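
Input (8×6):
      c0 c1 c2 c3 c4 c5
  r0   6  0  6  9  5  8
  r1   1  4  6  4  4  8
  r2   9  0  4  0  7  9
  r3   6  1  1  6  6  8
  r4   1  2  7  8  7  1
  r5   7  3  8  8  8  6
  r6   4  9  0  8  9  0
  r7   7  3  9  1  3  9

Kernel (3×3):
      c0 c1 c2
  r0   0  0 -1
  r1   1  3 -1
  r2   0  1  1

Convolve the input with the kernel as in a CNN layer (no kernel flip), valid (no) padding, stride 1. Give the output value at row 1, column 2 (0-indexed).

The receptive field on the input at this output position is [6 4 4 / 4 0 7 / 1 6 6]. Elementwise product with the kernel and sum: 4·-1 + 4·1 + 0·3 + 7·-1 + 6·1 + 6·1.

5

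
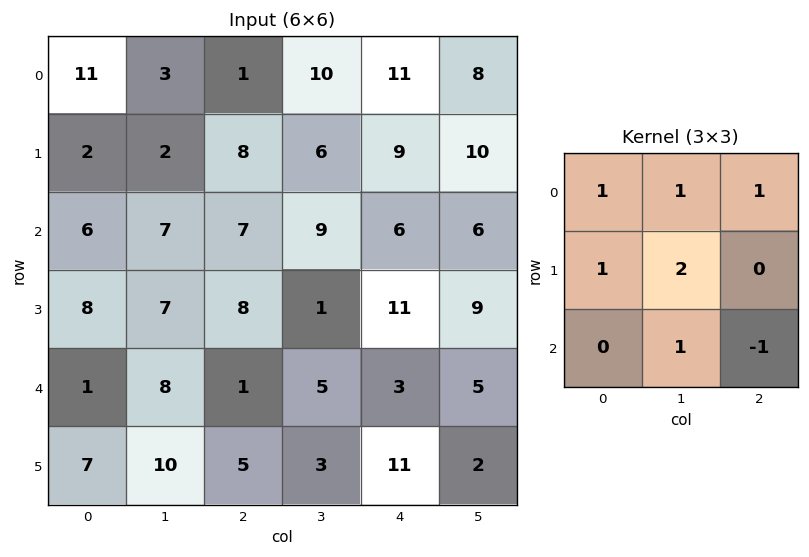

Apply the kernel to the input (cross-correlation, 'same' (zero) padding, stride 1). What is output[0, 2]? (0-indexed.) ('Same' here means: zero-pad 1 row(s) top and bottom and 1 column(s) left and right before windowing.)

The receptive field on the zero-padded input at this output position is [0 0 0 / 3 1 10 / 2 8 6]. Elementwise product with the kernel and sum: 0·1 + 0·1 + 0·1 + 3·1 + 1·2 + 8·1 + 6·-1.

7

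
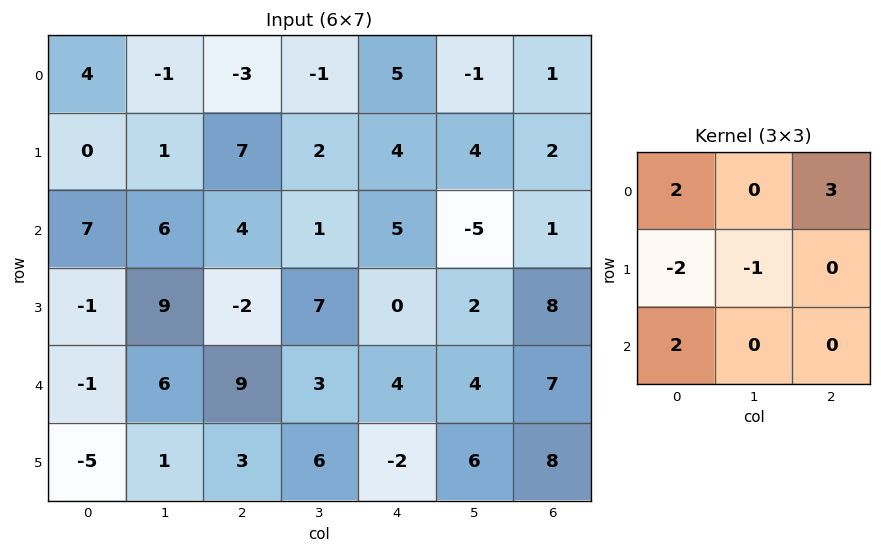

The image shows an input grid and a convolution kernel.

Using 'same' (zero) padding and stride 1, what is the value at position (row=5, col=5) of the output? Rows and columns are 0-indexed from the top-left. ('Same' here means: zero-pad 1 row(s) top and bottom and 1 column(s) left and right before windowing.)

The receptive field on the zero-padded input at this output position is [4 4 7 / -2 6 8 / 0 0 0]. Elementwise product with the kernel and sum: 4·2 + 7·3 + -2·-2 + 6·-1 + 0·2.

27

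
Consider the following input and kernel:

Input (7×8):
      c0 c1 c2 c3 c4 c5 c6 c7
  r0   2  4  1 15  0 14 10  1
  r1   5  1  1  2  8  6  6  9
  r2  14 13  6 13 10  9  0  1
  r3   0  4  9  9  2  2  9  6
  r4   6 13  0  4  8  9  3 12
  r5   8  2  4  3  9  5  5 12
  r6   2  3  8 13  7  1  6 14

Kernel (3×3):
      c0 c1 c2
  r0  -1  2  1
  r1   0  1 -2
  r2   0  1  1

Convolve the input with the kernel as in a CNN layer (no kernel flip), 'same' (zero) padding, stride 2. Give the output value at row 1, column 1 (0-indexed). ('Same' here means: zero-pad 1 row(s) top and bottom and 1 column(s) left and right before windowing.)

1

The receptive field on the zero-padded input at this output position is [1 1 2 / 13 6 13 / 4 9 9]. Elementwise product with the kernel and sum: 1·-1 + 1·2 + 2·1 + 6·1 + 13·-2 + 9·1 + 9·1.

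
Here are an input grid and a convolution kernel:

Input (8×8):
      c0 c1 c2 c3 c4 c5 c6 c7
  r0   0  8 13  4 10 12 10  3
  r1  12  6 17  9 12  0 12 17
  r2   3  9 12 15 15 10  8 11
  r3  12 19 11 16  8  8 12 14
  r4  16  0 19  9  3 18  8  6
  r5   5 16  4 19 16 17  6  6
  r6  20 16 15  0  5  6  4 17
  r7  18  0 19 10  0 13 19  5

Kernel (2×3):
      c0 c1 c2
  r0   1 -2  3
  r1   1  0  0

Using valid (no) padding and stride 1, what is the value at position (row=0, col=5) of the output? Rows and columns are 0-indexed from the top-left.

1

The receptive field on the input at this output position is [12 10 3 / 0 12 17]. Elementwise product with the kernel and sum: 12·1 + 10·-2 + 3·3 + 0·1.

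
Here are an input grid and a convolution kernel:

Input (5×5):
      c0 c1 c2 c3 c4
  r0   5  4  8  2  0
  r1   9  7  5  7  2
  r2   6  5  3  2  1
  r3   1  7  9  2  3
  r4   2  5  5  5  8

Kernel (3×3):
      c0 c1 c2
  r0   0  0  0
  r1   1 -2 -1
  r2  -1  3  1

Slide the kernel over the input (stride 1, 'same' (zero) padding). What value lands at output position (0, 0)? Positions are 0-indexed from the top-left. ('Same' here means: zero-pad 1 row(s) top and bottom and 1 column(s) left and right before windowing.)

20

The receptive field on the zero-padded input at this output position is [0 0 0 / 0 5 4 / 0 9 7]. Elementwise product with the kernel and sum: 0·1 + 5·-2 + 4·-1 + 0·-1 + 9·3 + 7·1.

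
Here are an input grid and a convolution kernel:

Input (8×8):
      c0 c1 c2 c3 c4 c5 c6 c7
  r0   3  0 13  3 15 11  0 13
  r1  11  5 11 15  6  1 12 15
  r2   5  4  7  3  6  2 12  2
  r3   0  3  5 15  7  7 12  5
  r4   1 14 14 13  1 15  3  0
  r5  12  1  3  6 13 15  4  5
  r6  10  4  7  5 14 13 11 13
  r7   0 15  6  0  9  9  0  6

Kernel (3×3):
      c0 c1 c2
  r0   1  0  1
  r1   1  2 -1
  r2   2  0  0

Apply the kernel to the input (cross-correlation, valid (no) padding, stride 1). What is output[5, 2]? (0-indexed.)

The receptive field on the input at this output position is [3 6 13 / 7 5 14 / 6 0 9]. Elementwise product with the kernel and sum: 3·1 + 13·1 + 7·1 + 5·2 + 14·-1 + 6·2.

31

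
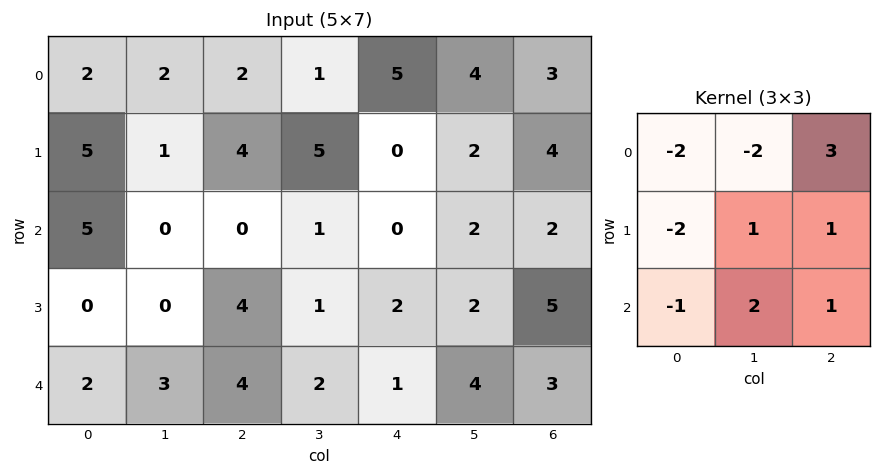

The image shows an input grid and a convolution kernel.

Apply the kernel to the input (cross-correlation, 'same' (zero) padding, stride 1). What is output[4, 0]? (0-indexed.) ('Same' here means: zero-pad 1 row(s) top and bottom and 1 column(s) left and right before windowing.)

5

The receptive field on the zero-padded input at this output position is [0 0 0 / 0 2 3 / 0 0 0]. Elementwise product with the kernel and sum: 0·-2 + 0·-2 + 0·3 + 0·-2 + 2·1 + 3·1 + 0·-1 + 0·2 + 0·1.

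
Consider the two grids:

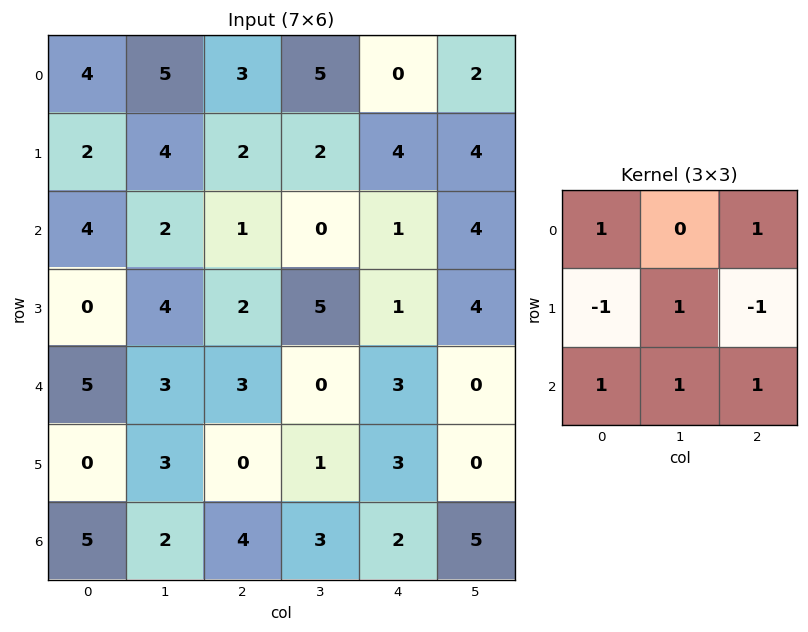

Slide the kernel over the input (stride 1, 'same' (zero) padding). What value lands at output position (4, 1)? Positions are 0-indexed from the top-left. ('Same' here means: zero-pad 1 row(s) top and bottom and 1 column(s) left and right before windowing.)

0

The receptive field on the zero-padded input at this output position is [0 4 2 / 5 3 3 / 0 3 0]. Elementwise product with the kernel and sum: 0·1 + 2·1 + 5·-1 + 3·1 + 3·-1 + 0·1 + 3·1 + 0·1.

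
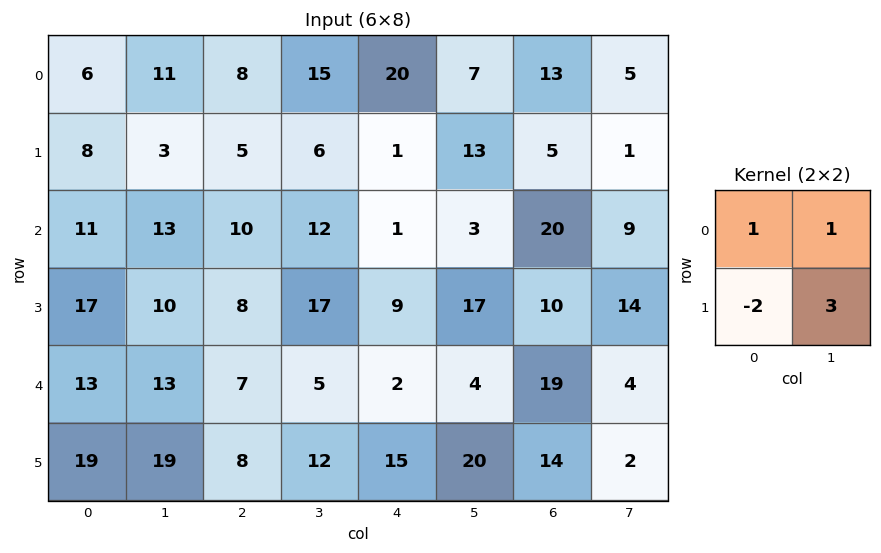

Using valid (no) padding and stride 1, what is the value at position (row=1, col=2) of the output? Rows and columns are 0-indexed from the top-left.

27

The receptive field on the input at this output position is [5 6 / 10 12]. Elementwise product with the kernel and sum: 5·1 + 6·1 + 10·-2 + 12·3.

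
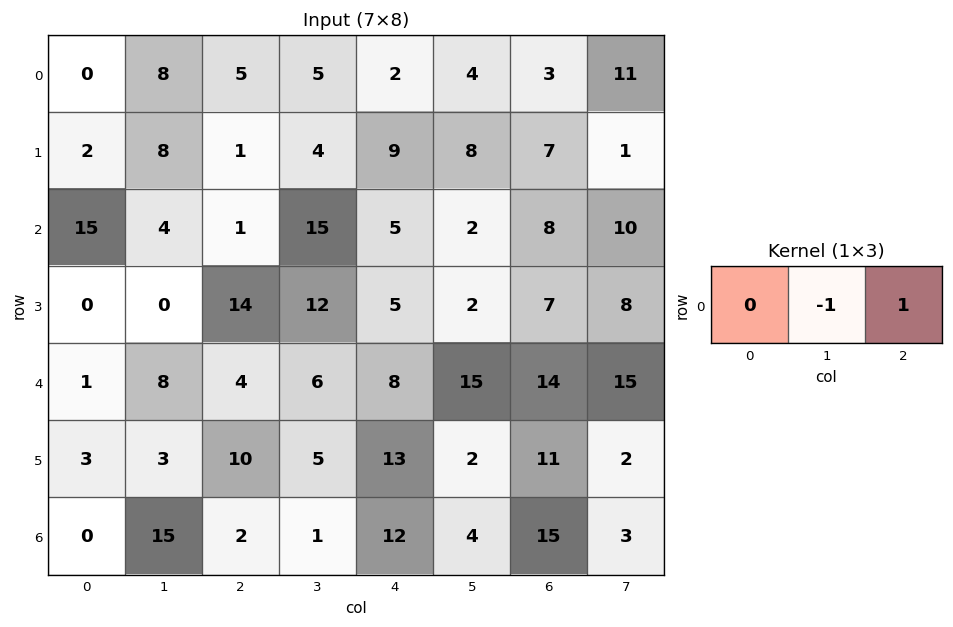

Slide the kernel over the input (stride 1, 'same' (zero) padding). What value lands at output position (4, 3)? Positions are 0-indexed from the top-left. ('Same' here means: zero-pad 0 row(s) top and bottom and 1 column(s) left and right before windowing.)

The receptive field on the zero-padded input at this output position is [4 6 8]. Elementwise product with the kernel and sum: 6·-1 + 8·1.

2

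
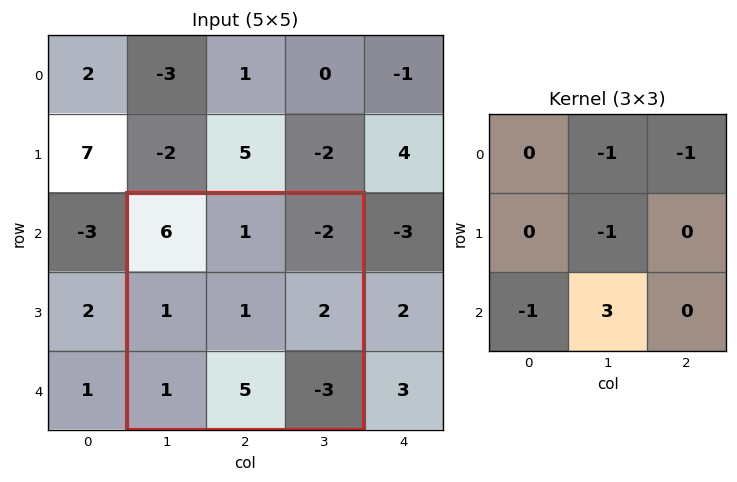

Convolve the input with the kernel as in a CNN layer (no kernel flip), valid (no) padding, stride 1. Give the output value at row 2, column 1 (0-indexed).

14

The receptive field on the input at this output position is [6 1 -2 / 1 1 2 / 1 5 -3]. Elementwise product with the kernel and sum: 1·-1 + -2·-1 + 1·-1 + 1·-1 + 5·3.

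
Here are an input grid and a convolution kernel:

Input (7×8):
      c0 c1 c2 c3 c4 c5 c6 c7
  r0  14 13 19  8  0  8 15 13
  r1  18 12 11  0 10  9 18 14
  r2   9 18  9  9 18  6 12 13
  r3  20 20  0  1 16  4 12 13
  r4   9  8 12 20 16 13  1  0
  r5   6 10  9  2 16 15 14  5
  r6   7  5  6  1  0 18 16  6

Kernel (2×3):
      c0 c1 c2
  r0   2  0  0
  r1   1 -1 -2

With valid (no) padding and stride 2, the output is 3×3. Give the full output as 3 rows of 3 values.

Output[0,0]: The receptive field on the input at this output position is [14 13 19 / 18 12 11]. Elementwise product with the kernel and sum: 14·2 + 18·1 + 12·-1 + 11·-2.
Output[0,1]: The receptive field on the input at this output position is [19 8 0 / 11 0 10]. Elementwise product with the kernel and sum: 19·2 + 11·1 + 0·-1 + 10·-2.

12 29 -35
18 -15 24
-4 -1 5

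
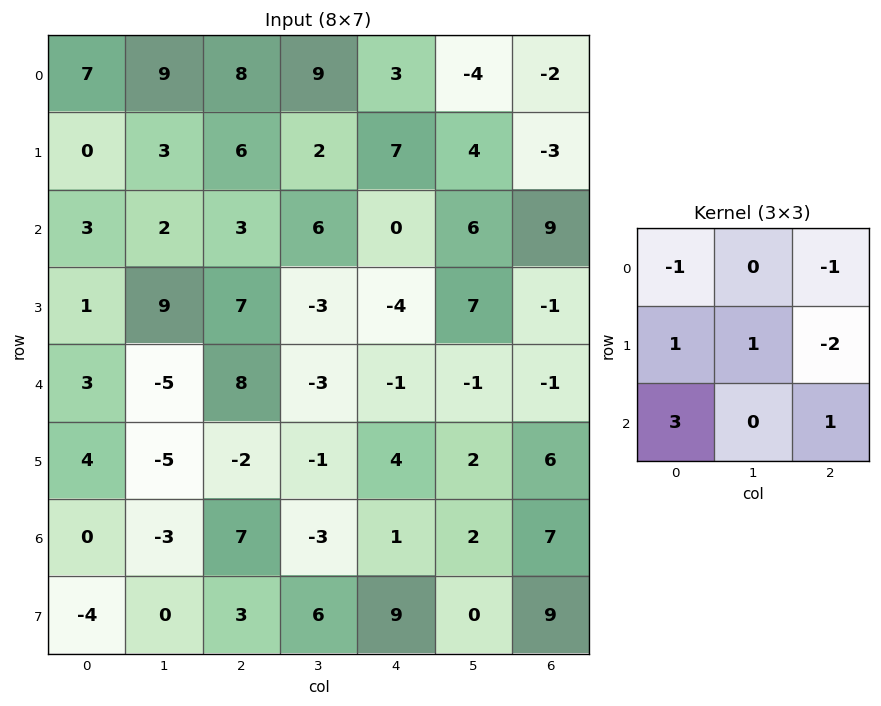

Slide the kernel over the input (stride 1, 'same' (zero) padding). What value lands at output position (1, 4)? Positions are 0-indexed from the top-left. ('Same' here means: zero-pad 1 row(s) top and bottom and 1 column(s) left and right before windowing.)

The receptive field on the zero-padded input at this output position is [9 3 -4 / 2 7 4 / 6 0 6]. Elementwise product with the kernel and sum: 9·-1 + -4·-1 + 2·1 + 7·1 + 4·-2 + 6·3 + 6·1.

20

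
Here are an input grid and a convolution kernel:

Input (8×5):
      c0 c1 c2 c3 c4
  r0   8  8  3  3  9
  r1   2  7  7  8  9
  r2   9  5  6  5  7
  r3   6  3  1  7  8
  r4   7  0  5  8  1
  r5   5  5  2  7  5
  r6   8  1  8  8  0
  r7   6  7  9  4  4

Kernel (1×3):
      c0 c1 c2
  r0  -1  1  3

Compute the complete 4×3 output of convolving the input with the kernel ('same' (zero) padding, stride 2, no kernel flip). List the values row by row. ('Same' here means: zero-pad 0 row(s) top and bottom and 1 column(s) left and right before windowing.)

32 4 6
24 16 2
7 29 -7
11 31 -8

Output[0,0]: The receptive field on the zero-padded input at this output position is [0 8 8]. Elementwise product with the kernel and sum: 0·-1 + 8·1 + 8·3.
Output[0,1]: The receptive field on the zero-padded input at this output position is [8 3 3]. Elementwise product with the kernel and sum: 8·-1 + 3·1 + 3·3.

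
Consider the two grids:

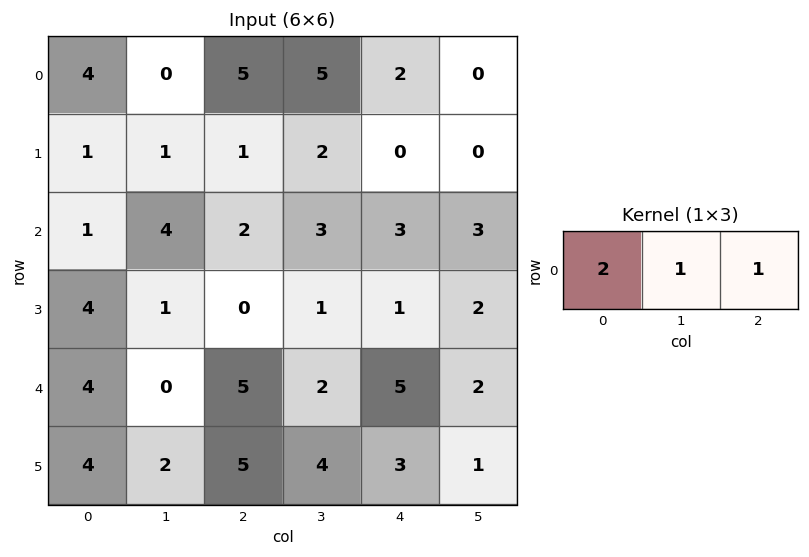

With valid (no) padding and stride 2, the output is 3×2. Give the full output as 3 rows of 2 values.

13 17
8 10
13 17

Output[0,0]: The receptive field on the input at this output position is [4 0 5]. Elementwise product with the kernel and sum: 4·2 + 0·1 + 5·1.
Output[0,1]: The receptive field on the input at this output position is [5 5 2]. Elementwise product with the kernel and sum: 5·2 + 5·1 + 2·1.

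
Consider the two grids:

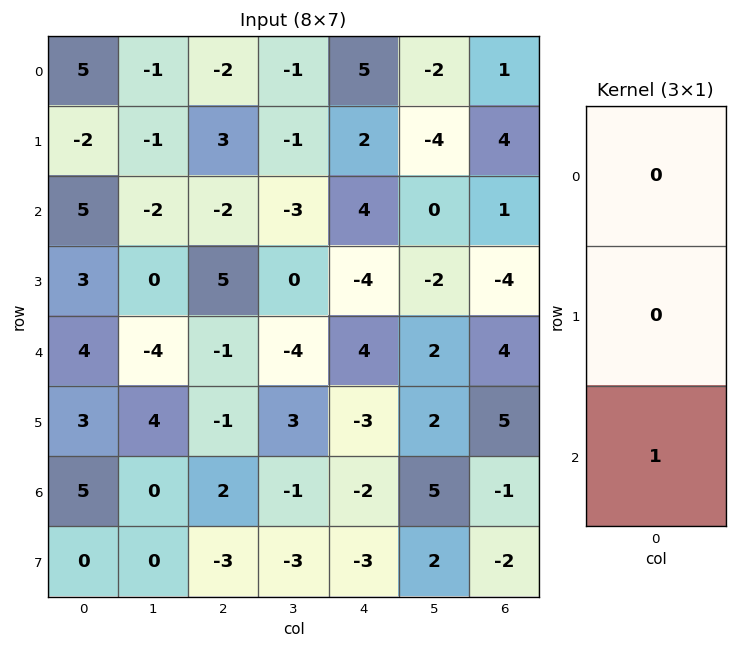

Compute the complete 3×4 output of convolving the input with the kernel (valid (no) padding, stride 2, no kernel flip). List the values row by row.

5 -2 4 1
4 -1 4 4
5 2 -2 -1

Output[0,0]: The receptive field on the input at this output position is [5 / -2 / 5]. Elementwise product with the kernel and sum: 5·1.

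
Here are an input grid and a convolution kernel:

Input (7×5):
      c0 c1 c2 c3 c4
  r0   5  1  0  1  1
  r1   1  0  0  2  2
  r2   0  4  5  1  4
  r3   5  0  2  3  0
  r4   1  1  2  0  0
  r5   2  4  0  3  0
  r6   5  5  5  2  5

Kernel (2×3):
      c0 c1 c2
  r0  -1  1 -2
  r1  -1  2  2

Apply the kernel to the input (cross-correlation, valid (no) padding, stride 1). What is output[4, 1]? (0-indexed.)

The receptive field on the input at this output position is [1 2 0 / 4 0 3]. Elementwise product with the kernel and sum: 1·-1 + 2·1 + 0·-2 + 4·-1 + 0·2 + 3·2.

3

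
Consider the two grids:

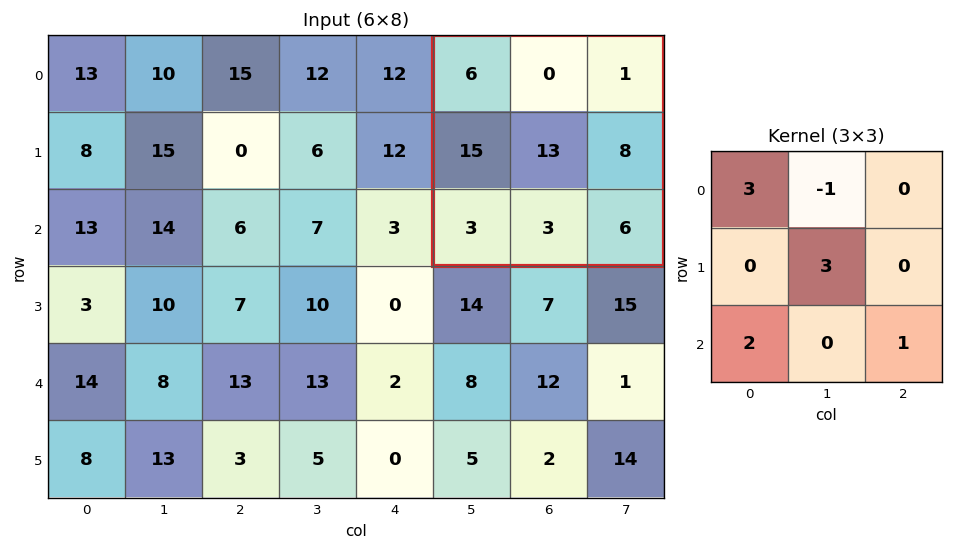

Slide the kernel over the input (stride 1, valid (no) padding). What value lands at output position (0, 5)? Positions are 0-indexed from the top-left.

69

The receptive field on the input at this output position is [6 0 1 / 15 13 8 / 3 3 6]. Elementwise product with the kernel and sum: 6·3 + 0·-1 + 13·3 + 3·2 + 6·1.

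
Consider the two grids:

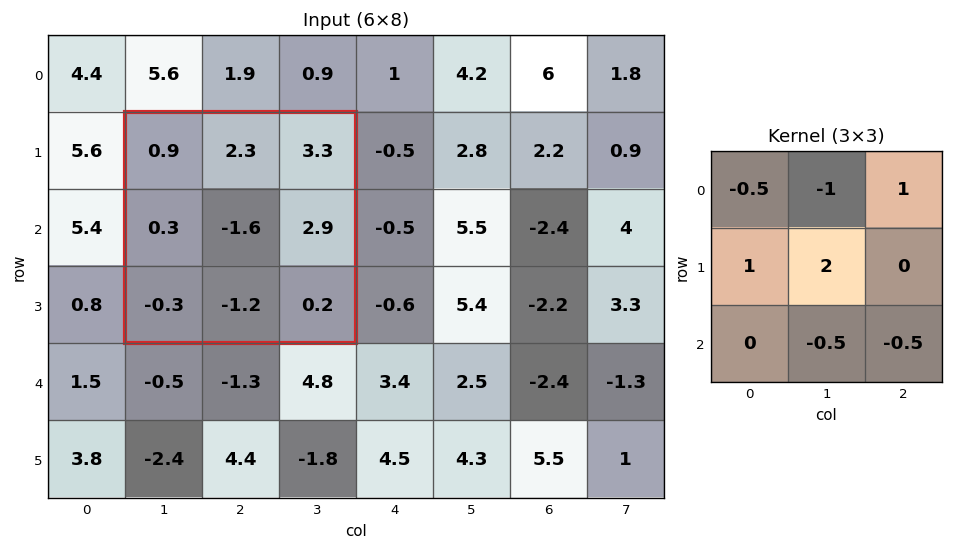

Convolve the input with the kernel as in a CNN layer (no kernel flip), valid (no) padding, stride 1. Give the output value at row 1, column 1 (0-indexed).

The receptive field on the input at this output position is [0.9 2.3 3.3 / 0.3 -1.6 2.9 / -0.3 -1.2 0.2]. Elementwise product with the kernel and sum: 0.9·-0.5 + 2.3·-1 + 3.3·1 + 0.3·1 + -1.6·2 + -1.2·-0.5 + 0.2·-0.5.

-1.85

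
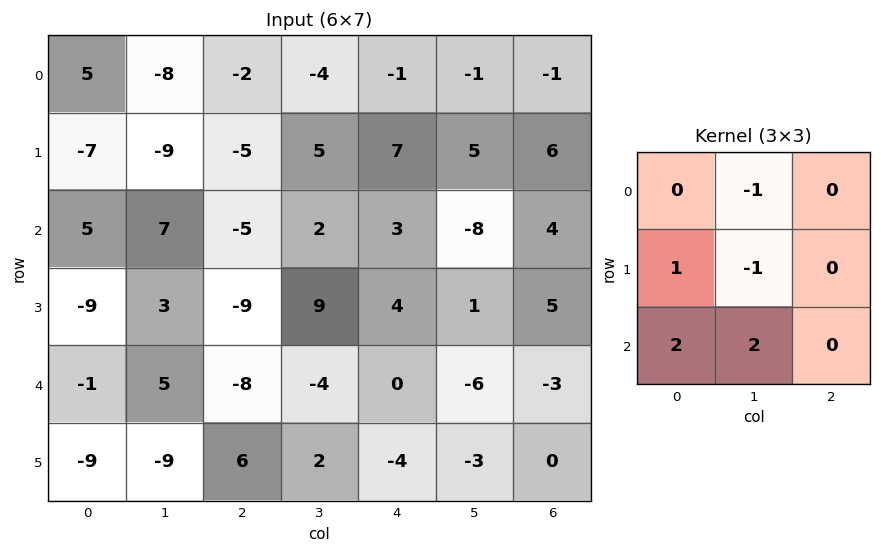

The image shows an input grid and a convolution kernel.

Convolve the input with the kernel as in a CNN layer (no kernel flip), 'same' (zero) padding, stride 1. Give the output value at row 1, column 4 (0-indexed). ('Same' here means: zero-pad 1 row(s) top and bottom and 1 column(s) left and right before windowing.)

The receptive field on the zero-padded input at this output position is [-4 -1 -1 / 5 7 5 / 2 3 -8]. Elementwise product with the kernel and sum: -1·-1 + 5·1 + 7·-1 + 2·2 + 3·2.

9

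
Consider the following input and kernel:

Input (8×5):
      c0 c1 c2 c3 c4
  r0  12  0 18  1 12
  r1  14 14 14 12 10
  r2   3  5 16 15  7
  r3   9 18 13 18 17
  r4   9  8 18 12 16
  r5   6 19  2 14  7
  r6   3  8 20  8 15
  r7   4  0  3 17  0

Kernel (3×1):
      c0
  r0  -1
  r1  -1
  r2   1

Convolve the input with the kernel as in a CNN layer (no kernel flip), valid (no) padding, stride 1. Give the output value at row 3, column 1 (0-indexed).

-7

The receptive field on the input at this output position is [18 / 8 / 19]. Elementwise product with the kernel and sum: 18·-1 + 8·-1 + 19·1.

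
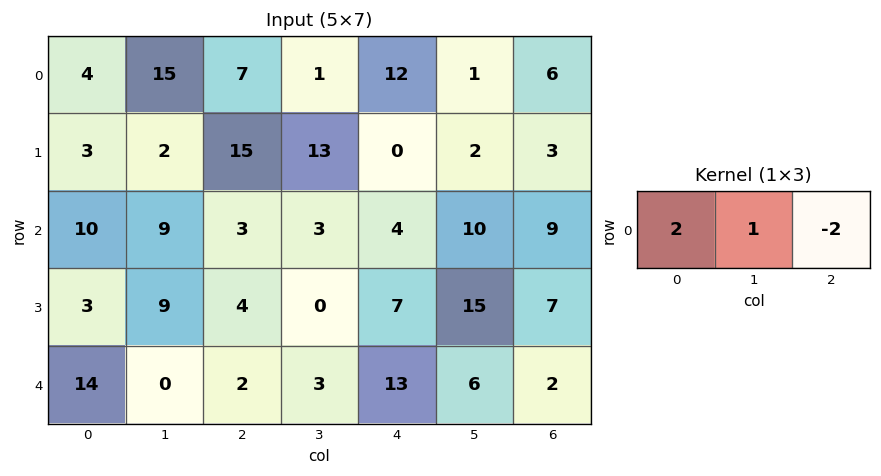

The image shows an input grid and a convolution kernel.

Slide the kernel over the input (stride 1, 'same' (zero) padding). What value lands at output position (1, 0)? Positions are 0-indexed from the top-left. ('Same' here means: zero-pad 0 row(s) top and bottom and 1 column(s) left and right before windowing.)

The receptive field on the zero-padded input at this output position is [0 3 2]. Elementwise product with the kernel and sum: 0·2 + 3·1 + 2·-2.

-1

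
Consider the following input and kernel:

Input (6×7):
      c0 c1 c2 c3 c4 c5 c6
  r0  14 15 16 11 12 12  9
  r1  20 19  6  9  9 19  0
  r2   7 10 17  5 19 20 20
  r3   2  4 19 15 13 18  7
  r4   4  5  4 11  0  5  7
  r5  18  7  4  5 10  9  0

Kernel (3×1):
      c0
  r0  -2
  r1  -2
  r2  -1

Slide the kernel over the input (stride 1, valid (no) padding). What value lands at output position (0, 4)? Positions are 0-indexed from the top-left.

The receptive field on the input at this output position is [12 / 9 / 19]. Elementwise product with the kernel and sum: 12·-2 + 9·-2 + 19·-1.

-61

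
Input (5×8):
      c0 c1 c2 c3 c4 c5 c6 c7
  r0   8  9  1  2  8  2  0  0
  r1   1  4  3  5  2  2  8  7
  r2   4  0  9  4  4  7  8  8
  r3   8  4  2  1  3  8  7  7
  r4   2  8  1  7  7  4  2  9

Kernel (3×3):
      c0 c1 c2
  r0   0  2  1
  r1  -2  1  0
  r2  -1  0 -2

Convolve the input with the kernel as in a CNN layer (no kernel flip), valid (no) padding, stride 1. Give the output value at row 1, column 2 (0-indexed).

The receptive field on the input at this output position is [3 5 2 / 9 4 4 / 2 1 3]. Elementwise product with the kernel and sum: 5·2 + 2·1 + 9·-2 + 4·1 + 2·-1 + 3·-2.

-10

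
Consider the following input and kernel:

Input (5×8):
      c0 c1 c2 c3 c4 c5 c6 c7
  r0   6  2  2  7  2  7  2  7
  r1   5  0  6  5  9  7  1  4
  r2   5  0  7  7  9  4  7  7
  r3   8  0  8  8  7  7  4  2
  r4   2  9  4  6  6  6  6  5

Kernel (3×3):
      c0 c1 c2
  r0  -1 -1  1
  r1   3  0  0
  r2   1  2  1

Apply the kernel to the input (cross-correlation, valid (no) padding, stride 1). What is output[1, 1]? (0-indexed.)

23

The receptive field on the input at this output position is [0 6 5 / 0 7 7 / 0 8 8]. Elementwise product with the kernel and sum: 0·-1 + 6·-1 + 5·1 + 0·3 + 0·1 + 8·2 + 8·1.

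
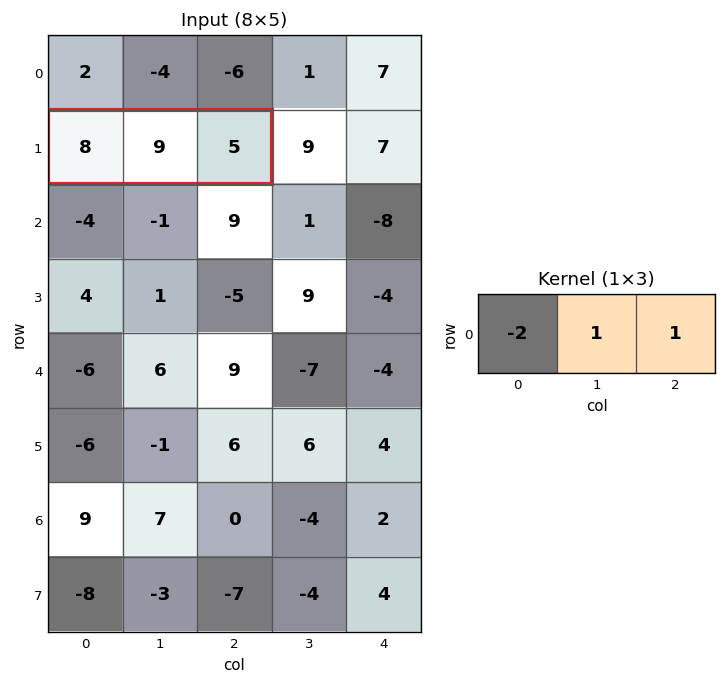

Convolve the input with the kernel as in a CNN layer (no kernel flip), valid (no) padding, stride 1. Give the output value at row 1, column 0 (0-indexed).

-2

The receptive field on the input at this output position is [8 9 5]. Elementwise product with the kernel and sum: 8·-2 + 9·1 + 5·1.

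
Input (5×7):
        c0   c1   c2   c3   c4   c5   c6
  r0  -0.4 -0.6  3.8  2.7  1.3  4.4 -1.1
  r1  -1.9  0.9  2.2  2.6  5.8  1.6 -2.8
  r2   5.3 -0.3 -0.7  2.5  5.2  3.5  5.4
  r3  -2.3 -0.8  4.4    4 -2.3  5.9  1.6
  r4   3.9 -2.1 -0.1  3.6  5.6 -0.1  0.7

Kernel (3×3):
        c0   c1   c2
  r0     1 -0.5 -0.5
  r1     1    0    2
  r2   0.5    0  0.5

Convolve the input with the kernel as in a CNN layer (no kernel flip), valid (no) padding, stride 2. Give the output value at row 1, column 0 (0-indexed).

The receptive field on the input at this output position is [5.3 -0.3 -0.7 / -2.3 -0.8 4.4 / 3.9 -2.1 -0.1]. Elementwise product with the kernel and sum: 5.3·1 + -0.3·-0.5 + -0.7·-0.5 + -2.3·1 + 4.4·2 + 3.9·0.5 + -0.1·0.5.

14.2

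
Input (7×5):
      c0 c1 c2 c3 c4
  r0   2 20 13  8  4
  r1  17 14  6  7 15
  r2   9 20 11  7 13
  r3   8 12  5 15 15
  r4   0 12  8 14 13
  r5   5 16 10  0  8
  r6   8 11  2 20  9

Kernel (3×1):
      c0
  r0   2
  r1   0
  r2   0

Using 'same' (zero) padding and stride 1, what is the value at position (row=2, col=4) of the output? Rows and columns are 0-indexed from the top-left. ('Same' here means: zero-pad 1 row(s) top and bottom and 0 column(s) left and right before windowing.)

30

The receptive field on the zero-padded input at this output position is [15 / 13 / 15]. Elementwise product with the kernel and sum: 15·2.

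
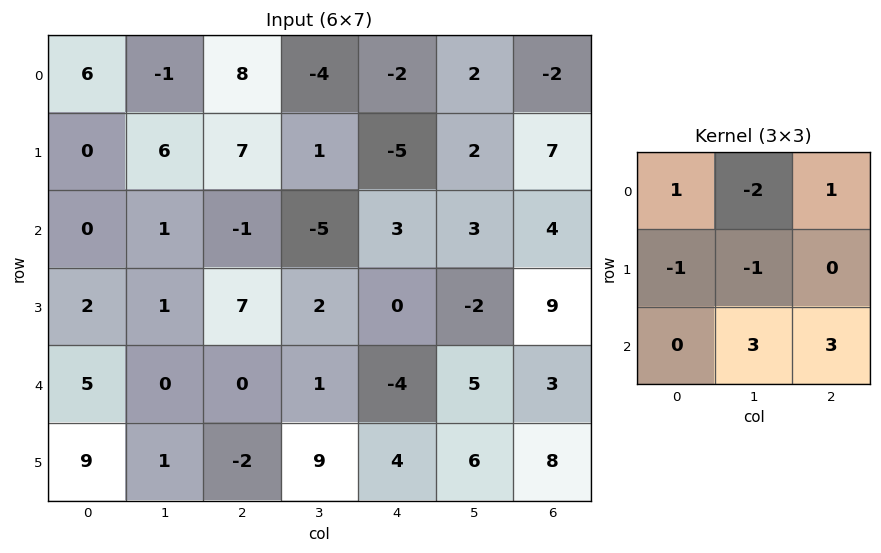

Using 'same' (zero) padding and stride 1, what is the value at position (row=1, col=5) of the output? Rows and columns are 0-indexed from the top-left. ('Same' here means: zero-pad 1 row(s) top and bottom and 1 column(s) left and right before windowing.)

16

The receptive field on the zero-padded input at this output position is [-2 2 -2 / -5 2 7 / 3 3 4]. Elementwise product with the kernel and sum: -2·1 + 2·-2 + -2·1 + -5·-1 + 2·-1 + 3·3 + 4·3.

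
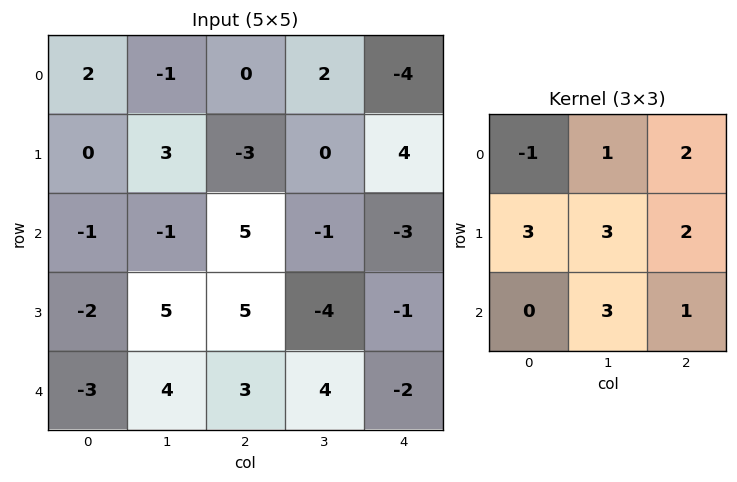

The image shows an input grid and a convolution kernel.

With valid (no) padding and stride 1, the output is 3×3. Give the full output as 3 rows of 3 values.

Output[0,0]: The receptive field on the input at this output position is [2 -1 0 / 0 3 -3 / -1 -1 5]. Elementwise product with the kernel and sum: 2·-1 + -1·1 + 0·2 + 0·3 + 3·3 + -3·2 + -1·3 + 5·1.
Output[0,1]: The receptive field on the input at this output position is [-1 0 2 / 3 -3 0 / -1 5 -1]. Elementwise product with the kernel and sum: -1·-1 + 0·1 + 2·2 + 3·3 + -3·3 + 0·2 + 5·3 + -1·1.

2 19 -13
21 15 4
44 39 -1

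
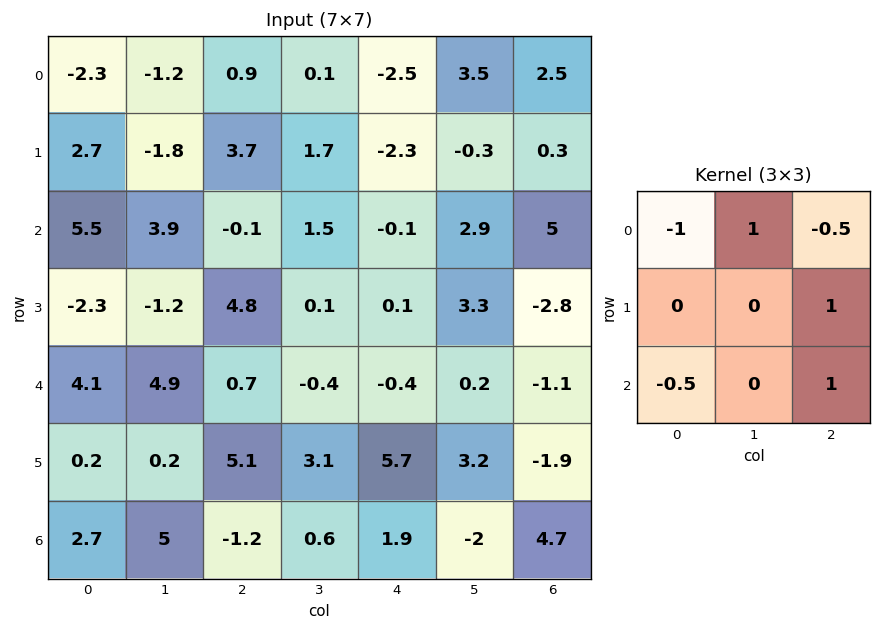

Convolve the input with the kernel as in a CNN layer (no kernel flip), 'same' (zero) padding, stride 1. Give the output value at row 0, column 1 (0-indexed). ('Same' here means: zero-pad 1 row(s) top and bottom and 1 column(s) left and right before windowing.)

The receptive field on the zero-padded input at this output position is [0 0 0 / -2.3 -1.2 0.9 / 2.7 -1.8 3.7]. Elementwise product with the kernel and sum: 0·-1 + 0·1 + 0·-0.5 + 0.9·1 + 2.7·-0.5 + 3.7·1.

3.25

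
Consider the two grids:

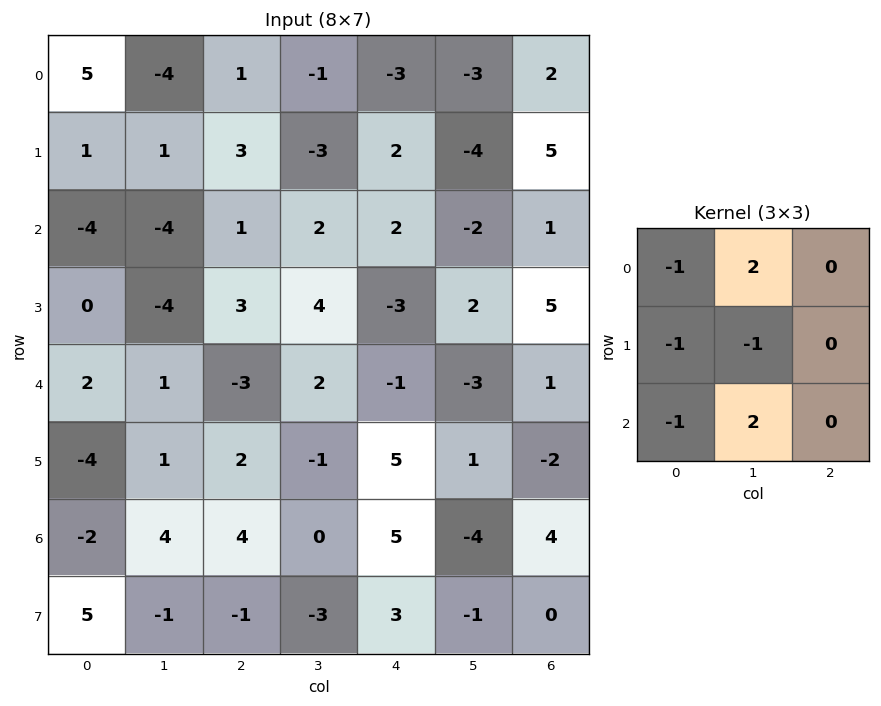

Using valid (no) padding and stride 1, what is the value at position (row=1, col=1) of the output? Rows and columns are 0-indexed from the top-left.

18

The receptive field on the input at this output position is [1 3 -3 / -4 1 2 / -4 3 4]. Elementwise product with the kernel and sum: 1·-1 + 3·2 + -4·-1 + 1·-1 + -4·-1 + 3·2.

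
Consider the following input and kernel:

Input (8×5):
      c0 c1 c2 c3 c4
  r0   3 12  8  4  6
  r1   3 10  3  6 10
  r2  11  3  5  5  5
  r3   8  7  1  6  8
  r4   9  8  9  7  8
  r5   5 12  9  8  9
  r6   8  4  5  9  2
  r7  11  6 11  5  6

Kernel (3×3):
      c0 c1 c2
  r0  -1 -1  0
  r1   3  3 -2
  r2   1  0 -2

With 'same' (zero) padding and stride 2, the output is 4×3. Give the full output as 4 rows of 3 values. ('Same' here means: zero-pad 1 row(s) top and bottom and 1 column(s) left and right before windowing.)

Output[0,0]: The receptive field on the zero-padded input at this output position is [0 0 0 / 0 3 12 / 0 3 10]. Elementwise product with the kernel and sum: 0·-1 + 0·-1 + 0·3 + 3·3 + 12·-2 + 0·1 + 10·-2.
Output[0,1]: The receptive field on the zero-padded input at this output position is [0 0 0 / 12 8 4 / 10 3 6]. Elementwise product with the kernel and sum: 0·-1 + 0·-1 + 12·3 + 8·3 + 4·-2 + 10·1 + 6·-2.

-35 50 36
10 -4 20
-21 25 39
-1 -16 21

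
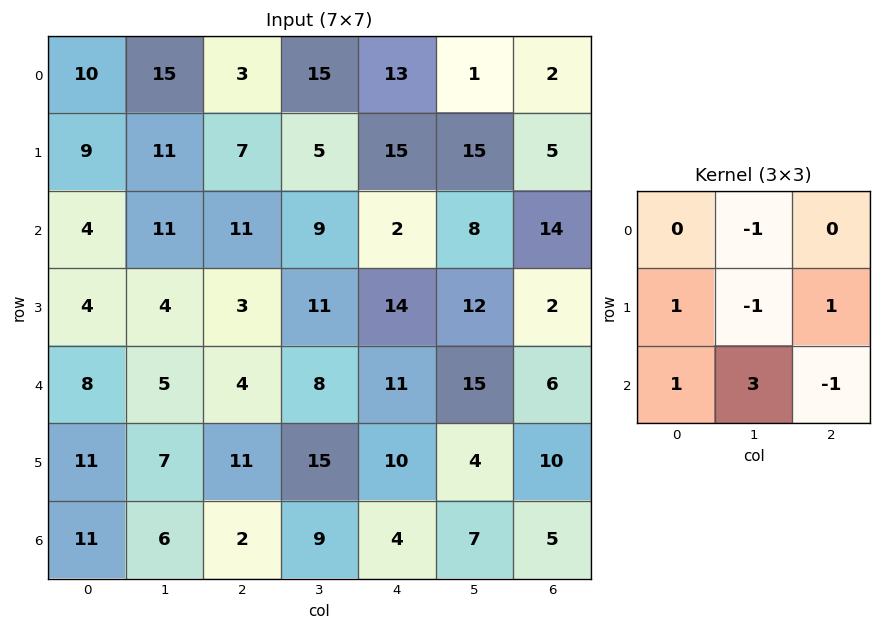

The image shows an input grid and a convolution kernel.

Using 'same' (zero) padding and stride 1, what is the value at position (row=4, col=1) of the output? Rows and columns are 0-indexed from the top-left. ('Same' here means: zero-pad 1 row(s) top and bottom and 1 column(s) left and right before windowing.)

24

The receptive field on the zero-padded input at this output position is [4 4 3 / 8 5 4 / 11 7 11]. Elementwise product with the kernel and sum: 4·-1 + 8·1 + 5·-1 + 4·1 + 11·1 + 7·3 + 11·-1.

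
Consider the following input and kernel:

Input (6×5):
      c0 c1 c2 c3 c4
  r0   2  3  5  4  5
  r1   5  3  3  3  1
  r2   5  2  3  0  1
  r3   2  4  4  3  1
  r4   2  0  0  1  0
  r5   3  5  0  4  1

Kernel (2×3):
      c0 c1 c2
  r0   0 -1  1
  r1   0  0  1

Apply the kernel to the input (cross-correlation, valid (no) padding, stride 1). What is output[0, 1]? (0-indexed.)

The receptive field on the input at this output position is [3 5 4 / 3 3 3]. Elementwise product with the kernel and sum: 5·-1 + 4·1 + 3·1.

2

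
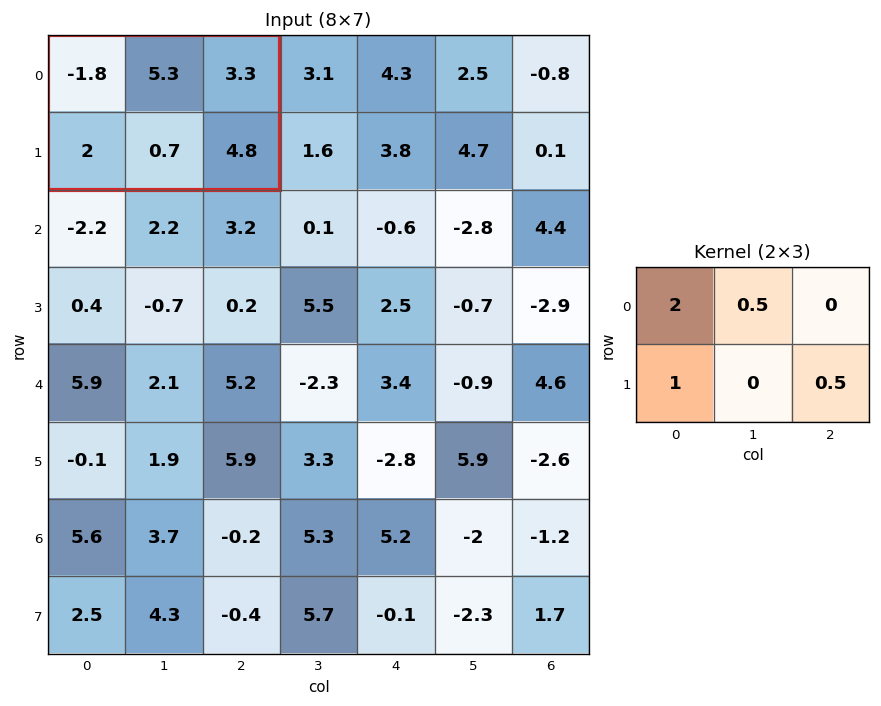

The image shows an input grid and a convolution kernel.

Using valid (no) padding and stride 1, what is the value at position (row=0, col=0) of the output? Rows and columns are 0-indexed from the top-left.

3.45

The receptive field on the input at this output position is [-1.8 5.3 3.3 / 2 0.7 4.8]. Elementwise product with the kernel and sum: -1.8·2 + 5.3·0.5 + 2·1 + 4.8·0.5.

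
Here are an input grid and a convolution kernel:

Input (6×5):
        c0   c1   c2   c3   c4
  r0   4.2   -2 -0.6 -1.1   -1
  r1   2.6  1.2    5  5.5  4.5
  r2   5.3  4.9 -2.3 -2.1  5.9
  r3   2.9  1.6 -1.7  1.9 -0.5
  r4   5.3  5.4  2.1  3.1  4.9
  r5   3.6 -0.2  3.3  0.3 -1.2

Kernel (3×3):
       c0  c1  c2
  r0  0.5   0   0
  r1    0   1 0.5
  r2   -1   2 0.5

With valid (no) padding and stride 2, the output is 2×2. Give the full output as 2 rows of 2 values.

Output[0,0]: The receptive field on the input at this output position is [4.2 -2 -0.6 / 2.6 1.2 5 / 5.3 4.9 -2.3]. Elementwise product with the kernel and sum: 4.2·0.5 + 1.2·1 + 5·0.5 + 5.3·-1 + 4.9·2 + -2.3·0.5.
Output[0,1]: The receptive field on the input at this output position is [-0.6 -1.1 -1 / 5 5.5 4.5 / -2.3 -2.1 5.9]. Elementwise product with the kernel and sum: -0.6·0.5 + 5.5·1 + 4.5·0.5 + -2.3·-1 + -2.1·2 + 5.9·0.5.

9.15 8.5
9.95 7.05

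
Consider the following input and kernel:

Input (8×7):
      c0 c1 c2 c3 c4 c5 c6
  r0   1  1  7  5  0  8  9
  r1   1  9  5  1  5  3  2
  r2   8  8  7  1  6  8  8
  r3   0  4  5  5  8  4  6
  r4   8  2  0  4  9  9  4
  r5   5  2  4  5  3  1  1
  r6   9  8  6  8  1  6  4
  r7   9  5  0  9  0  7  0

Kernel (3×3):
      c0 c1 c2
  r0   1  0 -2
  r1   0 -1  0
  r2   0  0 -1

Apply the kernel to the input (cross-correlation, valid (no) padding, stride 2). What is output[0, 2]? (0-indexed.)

The receptive field on the input at this output position is [0 8 9 / 5 3 2 / 6 8 8]. Elementwise product with the kernel and sum: 0·1 + 9·-2 + 3·-1 + 8·-1.

-29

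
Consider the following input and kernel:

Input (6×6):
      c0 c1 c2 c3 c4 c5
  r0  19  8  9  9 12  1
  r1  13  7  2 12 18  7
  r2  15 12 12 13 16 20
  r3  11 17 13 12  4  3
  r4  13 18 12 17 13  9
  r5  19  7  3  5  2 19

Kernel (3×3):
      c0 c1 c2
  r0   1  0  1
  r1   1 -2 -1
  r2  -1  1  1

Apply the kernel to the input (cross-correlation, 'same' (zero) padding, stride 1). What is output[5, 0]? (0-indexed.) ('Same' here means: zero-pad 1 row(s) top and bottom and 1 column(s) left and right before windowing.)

The receptive field on the zero-padded input at this output position is [0 13 18 / 0 19 7 / 0 0 0]. Elementwise product with the kernel and sum: 0·1 + 18·1 + 0·1 + 19·-2 + 7·-1 + 0·-1 + 0·1 + 0·1.

-27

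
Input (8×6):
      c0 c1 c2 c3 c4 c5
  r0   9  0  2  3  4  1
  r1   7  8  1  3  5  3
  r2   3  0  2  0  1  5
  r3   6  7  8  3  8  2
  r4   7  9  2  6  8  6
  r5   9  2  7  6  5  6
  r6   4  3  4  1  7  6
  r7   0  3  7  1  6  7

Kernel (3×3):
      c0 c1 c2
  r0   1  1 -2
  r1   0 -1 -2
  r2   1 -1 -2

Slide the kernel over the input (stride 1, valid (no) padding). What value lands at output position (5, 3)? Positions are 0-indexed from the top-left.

The receptive field on the input at this output position is [6 5 6 / 1 7 6 / 1 6 7]. Elementwise product with the kernel and sum: 6·1 + 5·1 + 6·-2 + 7·-1 + 6·-2 + 1·1 + 6·-1 + 7·-2.

-39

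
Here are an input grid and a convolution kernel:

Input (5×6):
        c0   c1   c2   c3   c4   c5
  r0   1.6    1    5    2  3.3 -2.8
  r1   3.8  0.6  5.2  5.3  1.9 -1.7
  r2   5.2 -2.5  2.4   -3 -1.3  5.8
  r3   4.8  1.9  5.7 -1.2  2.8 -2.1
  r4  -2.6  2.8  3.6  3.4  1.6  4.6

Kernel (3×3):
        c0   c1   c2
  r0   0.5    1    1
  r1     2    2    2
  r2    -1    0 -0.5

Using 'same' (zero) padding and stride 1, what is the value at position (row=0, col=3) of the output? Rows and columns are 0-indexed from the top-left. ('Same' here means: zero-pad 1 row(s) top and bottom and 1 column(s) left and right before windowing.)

14.45

The receptive field on the zero-padded input at this output position is [0 0 0 / 5 2 3.3 / 5.2 5.3 1.9]. Elementwise product with the kernel and sum: 0·0.5 + 0·1 + 0·1 + 5·2 + 2·2 + 3.3·2 + 5.2·-1 + 1.9·-0.5.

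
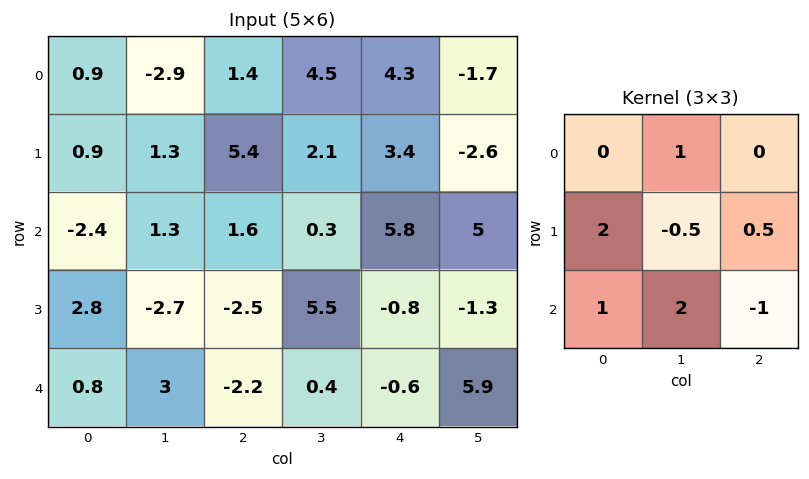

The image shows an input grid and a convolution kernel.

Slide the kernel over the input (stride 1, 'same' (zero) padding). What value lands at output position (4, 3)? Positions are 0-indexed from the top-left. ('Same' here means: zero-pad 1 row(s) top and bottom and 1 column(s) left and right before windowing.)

The receptive field on the zero-padded input at this output position is [-2.5 5.5 -0.8 / -2.2 0.4 -0.6 / 0 0 0]. Elementwise product with the kernel and sum: 5.5·1 + -2.2·2 + 0.4·-0.5 + -0.6·0.5 + 0·1 + 0·2 + 0·-1.

0.6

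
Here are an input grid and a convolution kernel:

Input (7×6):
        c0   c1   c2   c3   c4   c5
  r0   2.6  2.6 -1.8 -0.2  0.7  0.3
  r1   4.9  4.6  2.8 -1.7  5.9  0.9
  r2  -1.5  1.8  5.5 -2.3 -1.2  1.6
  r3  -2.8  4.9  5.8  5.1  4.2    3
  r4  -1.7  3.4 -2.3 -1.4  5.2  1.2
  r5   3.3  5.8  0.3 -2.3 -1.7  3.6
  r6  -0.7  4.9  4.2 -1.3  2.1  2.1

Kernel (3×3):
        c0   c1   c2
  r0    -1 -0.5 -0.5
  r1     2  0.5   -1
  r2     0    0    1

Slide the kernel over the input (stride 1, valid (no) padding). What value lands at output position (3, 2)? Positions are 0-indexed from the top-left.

The receptive field on the input at this output position is [5.8 5.1 4.2 / -2.3 -1.4 5.2 / 0.3 -2.3 -1.7]. Elementwise product with the kernel and sum: 5.8·-1 + 5.1·-0.5 + 4.2·-0.5 + -2.3·2 + -1.4·0.5 + 5.2·-1 + -1.7·1.

-22.65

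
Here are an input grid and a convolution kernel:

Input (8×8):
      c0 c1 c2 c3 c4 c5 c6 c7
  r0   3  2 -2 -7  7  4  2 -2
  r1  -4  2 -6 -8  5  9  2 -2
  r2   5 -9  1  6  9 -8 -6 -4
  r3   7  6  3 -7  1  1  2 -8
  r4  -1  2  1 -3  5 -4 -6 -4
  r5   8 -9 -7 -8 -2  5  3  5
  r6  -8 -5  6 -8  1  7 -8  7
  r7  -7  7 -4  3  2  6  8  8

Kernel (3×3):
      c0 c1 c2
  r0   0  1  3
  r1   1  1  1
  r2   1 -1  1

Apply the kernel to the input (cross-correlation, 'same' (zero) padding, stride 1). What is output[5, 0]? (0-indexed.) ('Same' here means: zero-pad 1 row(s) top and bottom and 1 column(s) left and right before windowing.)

7

The receptive field on the zero-padded input at this output position is [0 -1 2 / 0 8 -9 / 0 -8 -5]. Elementwise product with the kernel and sum: -1·1 + 2·3 + 0·1 + 8·1 + -9·1 + 0·1 + -8·-1 + -5·1.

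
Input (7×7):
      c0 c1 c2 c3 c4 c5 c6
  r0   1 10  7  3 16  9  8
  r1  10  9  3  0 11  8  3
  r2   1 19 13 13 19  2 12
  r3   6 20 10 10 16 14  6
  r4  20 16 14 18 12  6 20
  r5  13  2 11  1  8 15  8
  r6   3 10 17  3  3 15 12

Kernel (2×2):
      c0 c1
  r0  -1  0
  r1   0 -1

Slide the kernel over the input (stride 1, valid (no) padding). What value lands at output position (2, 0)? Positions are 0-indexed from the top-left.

The receptive field on the input at this output position is [1 19 / 6 20]. Elementwise product with the kernel and sum: 1·-1 + 20·-1.

-21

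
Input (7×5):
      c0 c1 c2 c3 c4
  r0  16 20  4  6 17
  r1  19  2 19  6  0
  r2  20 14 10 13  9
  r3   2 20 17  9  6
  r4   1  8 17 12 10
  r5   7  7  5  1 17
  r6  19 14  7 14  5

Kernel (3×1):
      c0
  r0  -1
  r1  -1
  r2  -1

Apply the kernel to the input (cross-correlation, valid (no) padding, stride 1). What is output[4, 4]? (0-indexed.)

The receptive field on the input at this output position is [10 / 17 / 5]. Elementwise product with the kernel and sum: 10·-1 + 17·-1 + 5·-1.

-32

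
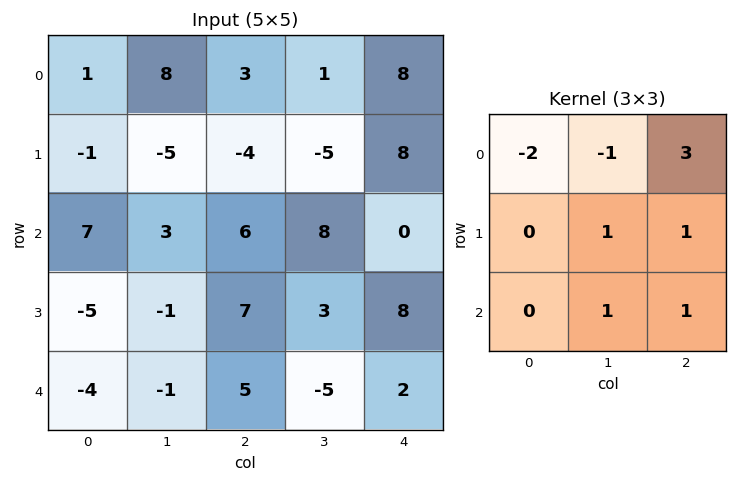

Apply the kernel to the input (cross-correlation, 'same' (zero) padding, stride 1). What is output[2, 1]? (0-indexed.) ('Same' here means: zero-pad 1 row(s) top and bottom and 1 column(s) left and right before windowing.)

10

The receptive field on the zero-padded input at this output position is [-1 -5 -4 / 7 3 6 / -5 -1 7]. Elementwise product with the kernel and sum: -1·-2 + -5·-1 + -4·3 + 3·1 + 6·1 + -1·1 + 7·1.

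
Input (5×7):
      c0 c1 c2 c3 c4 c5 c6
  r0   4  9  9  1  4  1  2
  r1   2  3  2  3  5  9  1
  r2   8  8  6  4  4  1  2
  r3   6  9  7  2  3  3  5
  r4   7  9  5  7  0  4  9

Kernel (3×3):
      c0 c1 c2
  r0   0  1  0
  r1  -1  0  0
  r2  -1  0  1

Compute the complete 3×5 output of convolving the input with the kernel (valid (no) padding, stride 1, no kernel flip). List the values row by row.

5 2 -3 -2 -6
-4 -13 -7 2 7
0 -5 -8 -1 7

Output[0,0]: The receptive field on the input at this output position is [4 9 9 / 2 3 2 / 8 8 6]. Elementwise product with the kernel and sum: 9·1 + 2·-1 + 8·-1 + 6·1.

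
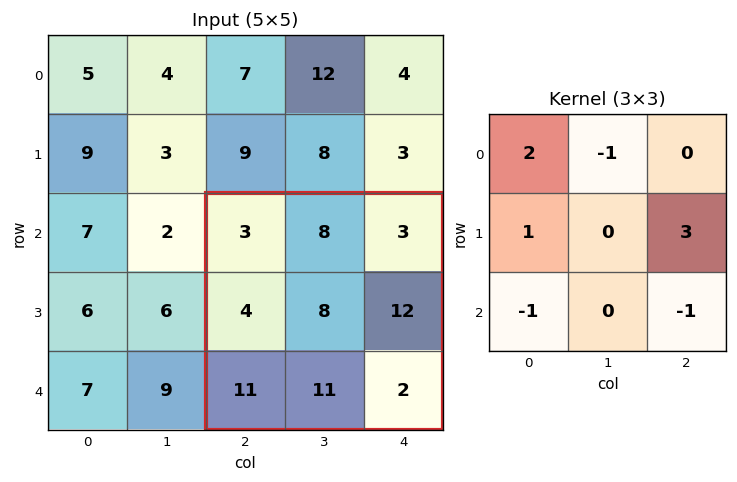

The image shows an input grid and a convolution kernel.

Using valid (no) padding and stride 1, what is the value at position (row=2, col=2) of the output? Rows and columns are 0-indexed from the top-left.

The receptive field on the input at this output position is [3 8 3 / 4 8 12 / 11 11 2]. Elementwise product with the kernel and sum: 3·2 + 8·-1 + 4·1 + 12·3 + 11·-1 + 2·-1.

25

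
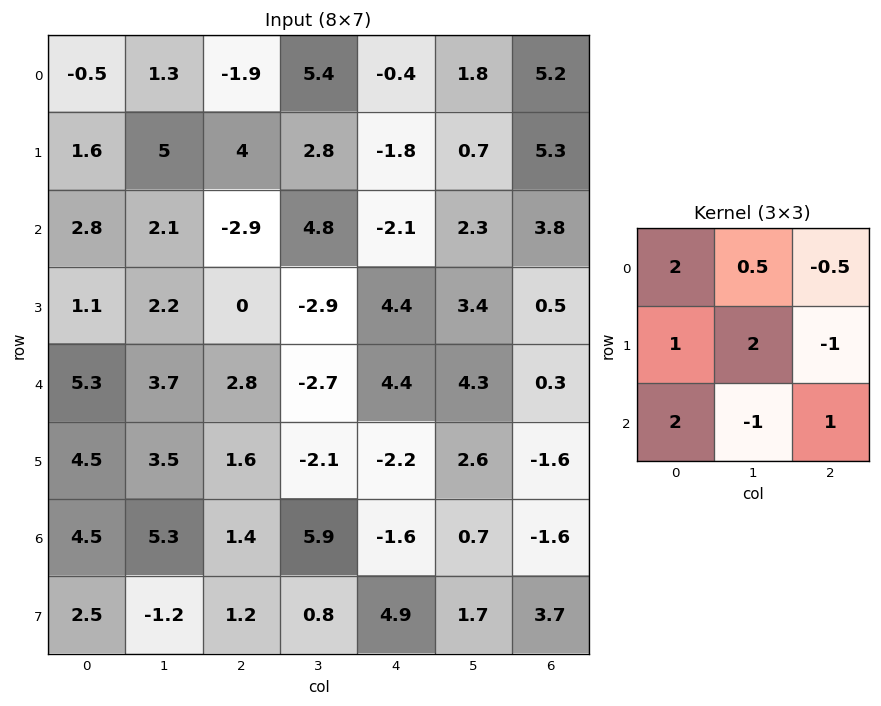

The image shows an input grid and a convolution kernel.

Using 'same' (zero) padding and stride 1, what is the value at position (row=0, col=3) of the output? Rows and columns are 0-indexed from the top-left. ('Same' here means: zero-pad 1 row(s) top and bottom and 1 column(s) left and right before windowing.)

12.7

The receptive field on the zero-padded input at this output position is [0 0 0 / -1.9 5.4 -0.4 / 4 2.8 -1.8]. Elementwise product with the kernel and sum: 0·2 + 0·0.5 + 0·-0.5 + -1.9·1 + 5.4·2 + -0.4·-1 + 4·2 + 2.8·-1 + -1.8·1.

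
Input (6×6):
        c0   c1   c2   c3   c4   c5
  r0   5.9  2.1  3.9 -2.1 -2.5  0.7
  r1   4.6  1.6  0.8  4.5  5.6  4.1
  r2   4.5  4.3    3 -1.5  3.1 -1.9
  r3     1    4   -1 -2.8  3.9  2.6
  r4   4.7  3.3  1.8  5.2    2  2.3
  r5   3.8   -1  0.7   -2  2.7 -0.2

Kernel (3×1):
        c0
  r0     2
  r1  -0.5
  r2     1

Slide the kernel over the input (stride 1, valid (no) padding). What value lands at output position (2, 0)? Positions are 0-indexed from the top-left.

The receptive field on the input at this output position is [4.5 / 1 / 4.7]. Elementwise product with the kernel and sum: 4.5·2 + 1·-0.5 + 4.7·1.

13.2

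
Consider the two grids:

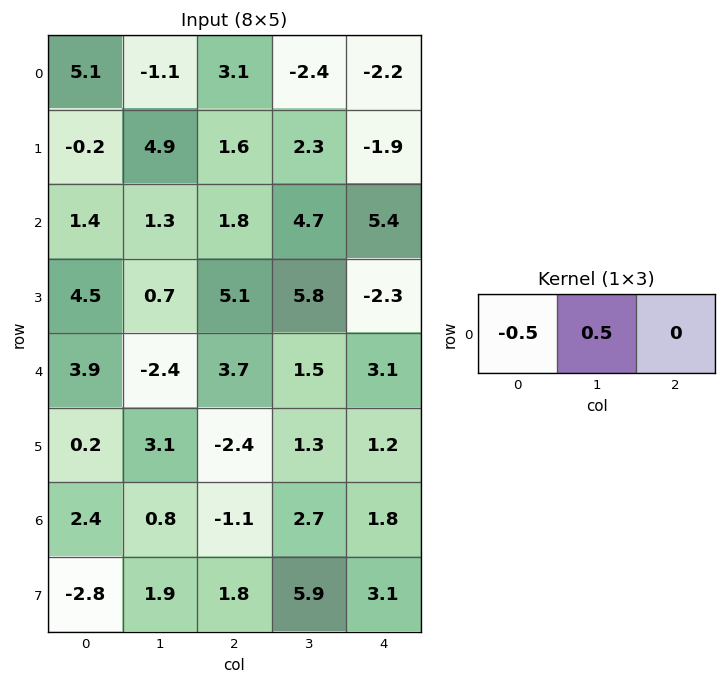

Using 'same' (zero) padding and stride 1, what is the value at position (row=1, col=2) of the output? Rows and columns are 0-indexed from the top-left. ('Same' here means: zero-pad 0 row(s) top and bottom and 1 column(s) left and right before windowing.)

-1.65

The receptive field on the zero-padded input at this output position is [4.9 1.6 2.3]. Elementwise product with the kernel and sum: 4.9·-0.5 + 1.6·0.5.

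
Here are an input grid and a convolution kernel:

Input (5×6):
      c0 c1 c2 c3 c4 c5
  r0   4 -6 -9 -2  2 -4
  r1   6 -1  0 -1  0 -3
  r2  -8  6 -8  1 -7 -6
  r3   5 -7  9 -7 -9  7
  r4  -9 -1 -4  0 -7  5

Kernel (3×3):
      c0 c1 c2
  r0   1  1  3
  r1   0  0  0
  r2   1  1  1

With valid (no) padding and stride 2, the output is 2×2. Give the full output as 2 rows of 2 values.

-39 -19
-40 -39

Output[0,0]: The receptive field on the input at this output position is [4 -6 -9 / 6 -1 0 / -8 6 -8]. Elementwise product with the kernel and sum: 4·1 + -6·1 + -9·3 + -8·1 + 6·1 + -8·1.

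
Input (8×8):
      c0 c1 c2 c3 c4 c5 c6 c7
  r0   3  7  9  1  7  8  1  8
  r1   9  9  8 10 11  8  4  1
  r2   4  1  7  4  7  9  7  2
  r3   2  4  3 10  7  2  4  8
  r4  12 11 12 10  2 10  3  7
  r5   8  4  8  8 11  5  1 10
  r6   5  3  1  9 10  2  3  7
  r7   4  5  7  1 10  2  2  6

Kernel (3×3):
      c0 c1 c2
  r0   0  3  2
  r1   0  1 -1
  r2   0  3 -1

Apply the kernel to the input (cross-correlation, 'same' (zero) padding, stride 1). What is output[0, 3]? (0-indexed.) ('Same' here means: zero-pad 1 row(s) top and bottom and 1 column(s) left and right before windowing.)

13

The receptive field on the zero-padded input at this output position is [0 0 0 / 9 1 7 / 8 10 11]. Elementwise product with the kernel and sum: 0·3 + 0·2 + 1·1 + 7·-1 + 10·3 + 11·-1.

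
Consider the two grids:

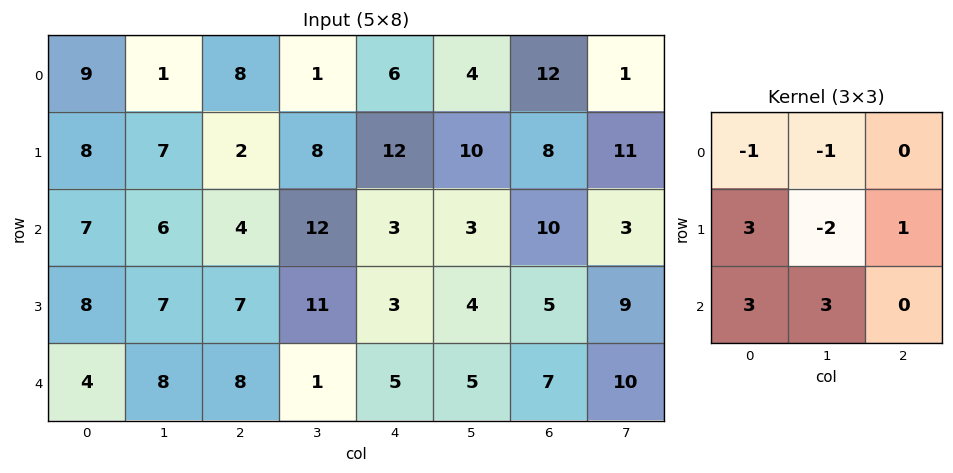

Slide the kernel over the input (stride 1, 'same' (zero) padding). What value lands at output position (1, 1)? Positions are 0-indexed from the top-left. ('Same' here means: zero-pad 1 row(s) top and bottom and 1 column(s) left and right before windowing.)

41

The receptive field on the zero-padded input at this output position is [9 1 8 / 8 7 2 / 7 6 4]. Elementwise product with the kernel and sum: 9·-1 + 1·-1 + 8·3 + 7·-2 + 2·1 + 7·3 + 6·3.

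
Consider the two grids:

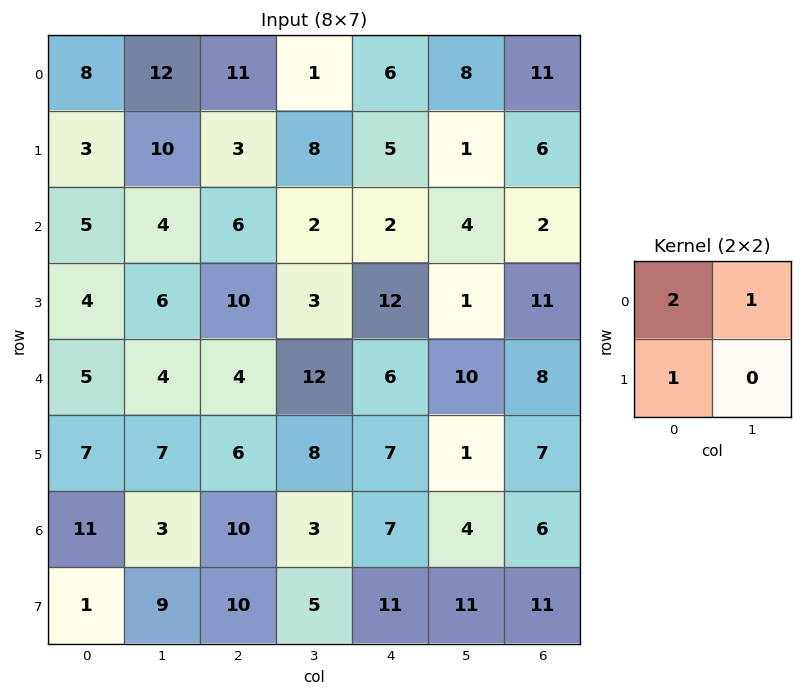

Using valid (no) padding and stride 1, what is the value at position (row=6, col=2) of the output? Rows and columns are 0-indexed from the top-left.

The receptive field on the input at this output position is [10 3 / 10 5]. Elementwise product with the kernel and sum: 10·2 + 3·1 + 10·1.

33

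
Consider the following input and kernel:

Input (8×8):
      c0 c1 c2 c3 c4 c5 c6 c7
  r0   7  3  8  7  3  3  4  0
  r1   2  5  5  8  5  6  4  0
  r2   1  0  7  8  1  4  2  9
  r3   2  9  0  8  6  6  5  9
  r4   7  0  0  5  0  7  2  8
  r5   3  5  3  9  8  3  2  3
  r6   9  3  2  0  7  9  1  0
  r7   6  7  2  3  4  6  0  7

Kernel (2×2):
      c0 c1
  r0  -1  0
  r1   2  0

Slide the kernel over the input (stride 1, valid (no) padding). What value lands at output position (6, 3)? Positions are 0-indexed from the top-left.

6

The receptive field on the input at this output position is [0 7 / 3 4]. Elementwise product with the kernel and sum: 0·-1 + 3·2.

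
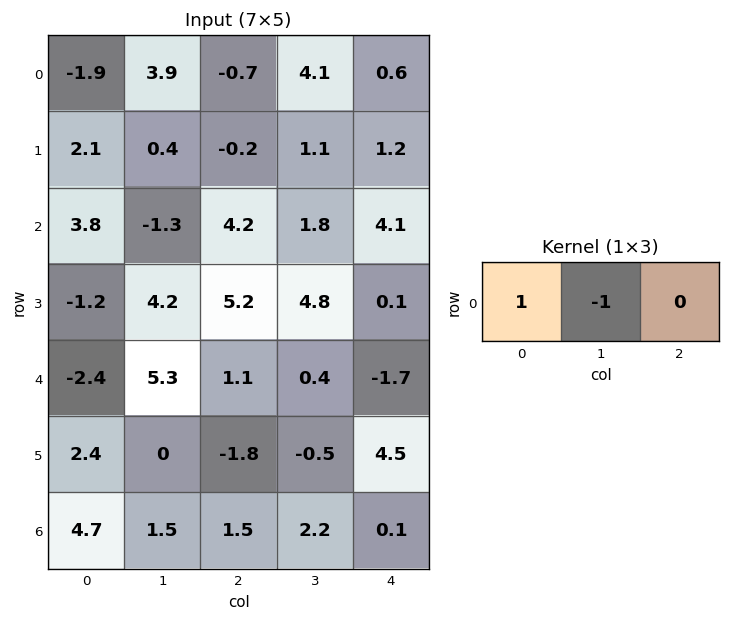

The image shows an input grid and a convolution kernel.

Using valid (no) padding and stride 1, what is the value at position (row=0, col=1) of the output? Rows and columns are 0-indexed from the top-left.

4.6

The receptive field on the input at this output position is [3.9 -0.7 4.1]. Elementwise product with the kernel and sum: 3.9·1 + -0.7·-1.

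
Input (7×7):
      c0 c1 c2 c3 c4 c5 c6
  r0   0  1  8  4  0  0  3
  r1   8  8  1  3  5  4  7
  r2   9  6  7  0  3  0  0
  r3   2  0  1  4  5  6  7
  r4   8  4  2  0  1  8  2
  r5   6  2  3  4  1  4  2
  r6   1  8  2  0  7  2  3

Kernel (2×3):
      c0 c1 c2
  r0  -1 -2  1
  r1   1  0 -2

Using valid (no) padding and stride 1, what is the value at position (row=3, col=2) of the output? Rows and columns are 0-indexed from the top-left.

The receptive field on the input at this output position is [1 4 5 / 2 0 1]. Elementwise product with the kernel and sum: 1·-1 + 4·-2 + 5·1 + 2·1 + 1·-2.

-4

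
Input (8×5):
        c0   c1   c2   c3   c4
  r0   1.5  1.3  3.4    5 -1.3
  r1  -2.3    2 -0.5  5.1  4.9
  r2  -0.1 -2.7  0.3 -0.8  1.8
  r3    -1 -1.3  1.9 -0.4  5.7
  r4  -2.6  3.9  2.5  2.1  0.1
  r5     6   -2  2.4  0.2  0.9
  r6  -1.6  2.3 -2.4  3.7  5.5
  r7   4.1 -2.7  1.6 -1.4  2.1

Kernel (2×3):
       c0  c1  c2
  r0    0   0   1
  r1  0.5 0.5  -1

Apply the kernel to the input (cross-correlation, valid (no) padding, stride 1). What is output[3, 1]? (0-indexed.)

The receptive field on the input at this output position is [-1.3 1.9 -0.4 / 3.9 2.5 2.1]. Elementwise product with the kernel and sum: -0.4·1 + 3.9·0.5 + 2.5·0.5 + 2.1·-1.

0.7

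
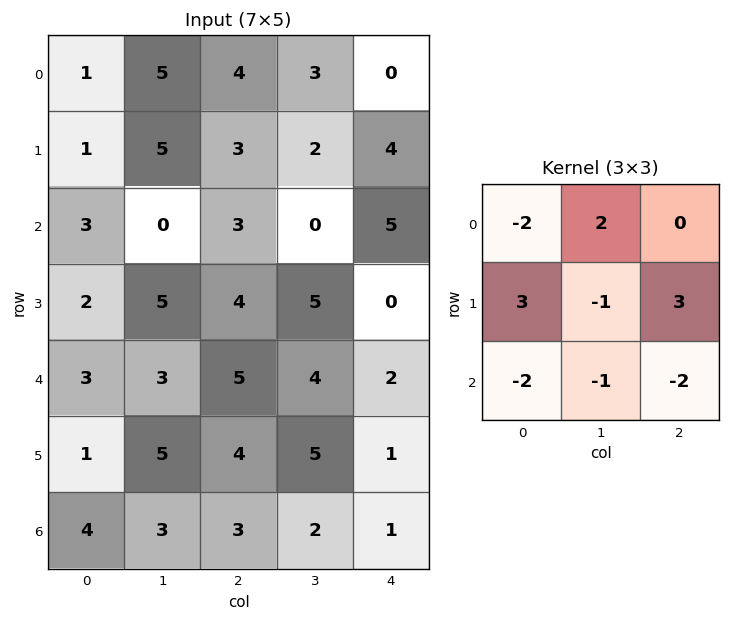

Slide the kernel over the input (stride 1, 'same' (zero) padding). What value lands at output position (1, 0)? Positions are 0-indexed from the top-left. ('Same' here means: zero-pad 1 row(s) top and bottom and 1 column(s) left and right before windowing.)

13

The receptive field on the zero-padded input at this output position is [0 1 5 / 0 1 5 / 0 3 0]. Elementwise product with the kernel and sum: 0·-2 + 1·2 + 0·3 + 1·-1 + 5·3 + 0·-2 + 3·-1 + 0·-2.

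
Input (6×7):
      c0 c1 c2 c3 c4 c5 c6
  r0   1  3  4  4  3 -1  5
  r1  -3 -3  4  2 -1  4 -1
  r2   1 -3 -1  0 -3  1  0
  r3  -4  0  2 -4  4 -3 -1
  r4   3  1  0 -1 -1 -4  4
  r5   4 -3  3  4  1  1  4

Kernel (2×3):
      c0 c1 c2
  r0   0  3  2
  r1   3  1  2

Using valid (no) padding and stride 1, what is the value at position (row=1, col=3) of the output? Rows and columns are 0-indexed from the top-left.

4

The receptive field on the input at this output position is [2 -1 4 / 0 -3 1]. Elementwise product with the kernel and sum: -1·3 + 4·2 + 0·3 + -3·1 + 1·2.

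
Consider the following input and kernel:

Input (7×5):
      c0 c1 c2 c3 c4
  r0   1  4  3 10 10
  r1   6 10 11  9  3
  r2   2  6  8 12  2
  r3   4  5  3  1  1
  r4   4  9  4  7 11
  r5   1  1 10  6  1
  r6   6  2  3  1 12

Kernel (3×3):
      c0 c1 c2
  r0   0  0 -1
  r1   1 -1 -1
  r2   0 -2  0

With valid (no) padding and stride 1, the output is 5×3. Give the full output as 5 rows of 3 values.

-30 -36 -35
-33 -29 -11
-30 -19 -15
-14 -23 -27
-18 -28 -10

Output[0,0]: The receptive field on the input at this output position is [1 4 3 / 6 10 11 / 2 6 8]. Elementwise product with the kernel and sum: 3·-1 + 6·1 + 10·-1 + 11·-1 + 6·-2.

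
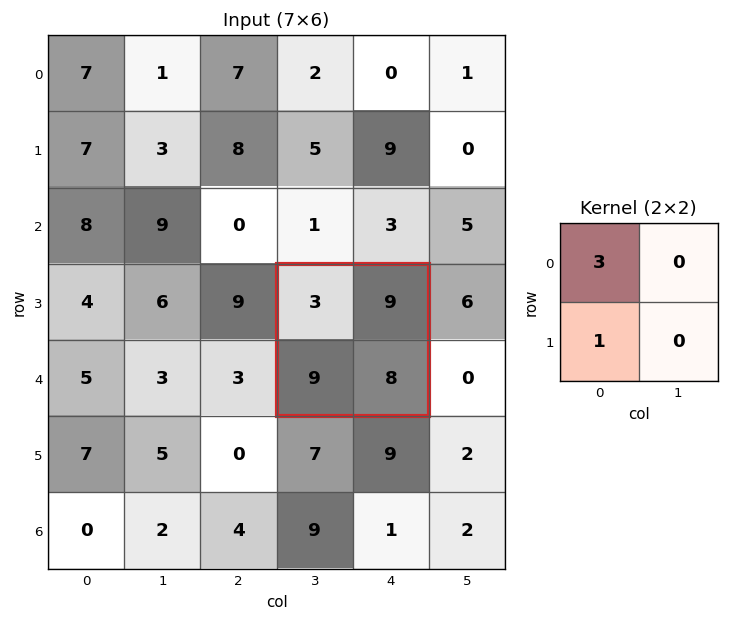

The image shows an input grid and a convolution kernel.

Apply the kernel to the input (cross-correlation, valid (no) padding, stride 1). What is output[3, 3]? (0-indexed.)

The receptive field on the input at this output position is [3 9 / 9 8]. Elementwise product with the kernel and sum: 3·3 + 9·1.

18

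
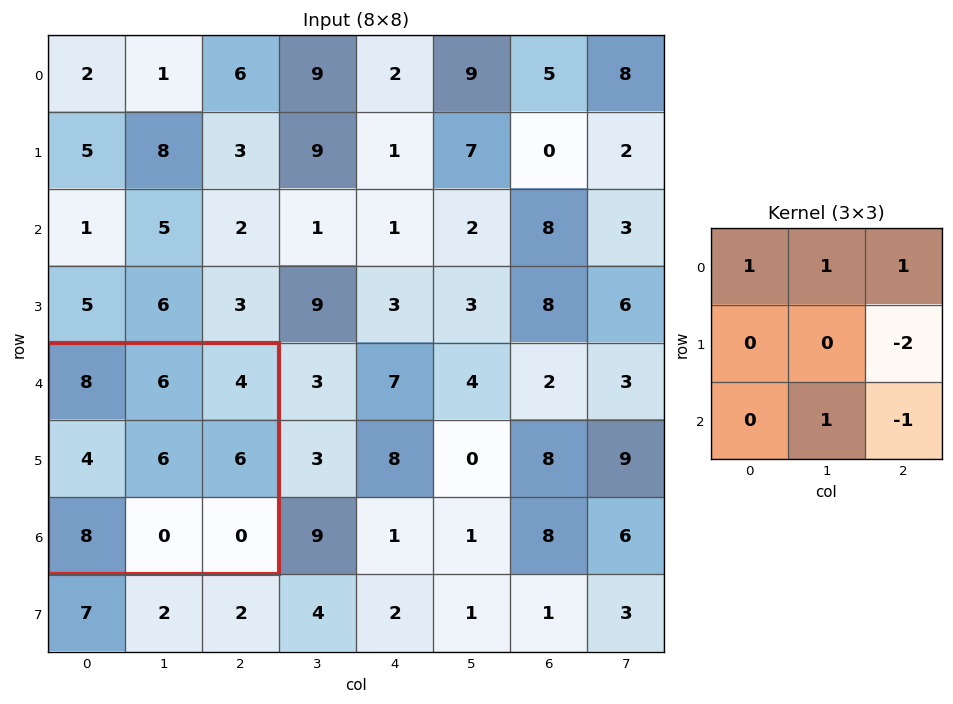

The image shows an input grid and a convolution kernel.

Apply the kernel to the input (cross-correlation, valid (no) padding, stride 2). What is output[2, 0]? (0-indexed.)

6

The receptive field on the input at this output position is [8 6 4 / 4 6 6 / 8 0 0]. Elementwise product with the kernel and sum: 8·1 + 6·1 + 4·1 + 6·-2 + 0·1 + 0·-1.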